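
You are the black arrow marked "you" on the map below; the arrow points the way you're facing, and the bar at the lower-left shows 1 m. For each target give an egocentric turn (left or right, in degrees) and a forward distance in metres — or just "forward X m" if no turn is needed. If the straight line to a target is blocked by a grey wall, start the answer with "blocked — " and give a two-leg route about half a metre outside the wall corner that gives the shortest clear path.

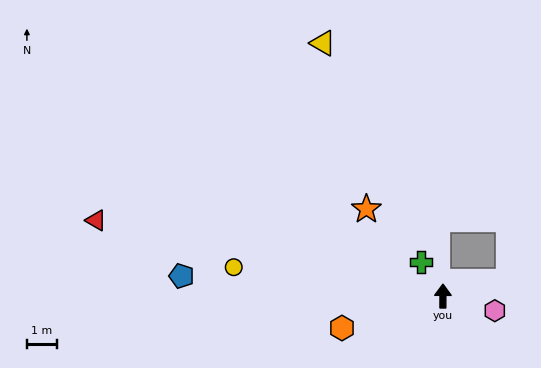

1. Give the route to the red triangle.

turn left 78°, forward 11.8 m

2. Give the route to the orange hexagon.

turn left 108°, forward 3.5 m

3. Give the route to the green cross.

turn left 33°, forward 1.3 m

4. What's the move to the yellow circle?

turn left 82°, forward 7.0 m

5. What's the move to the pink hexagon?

turn right 106°, forward 1.8 m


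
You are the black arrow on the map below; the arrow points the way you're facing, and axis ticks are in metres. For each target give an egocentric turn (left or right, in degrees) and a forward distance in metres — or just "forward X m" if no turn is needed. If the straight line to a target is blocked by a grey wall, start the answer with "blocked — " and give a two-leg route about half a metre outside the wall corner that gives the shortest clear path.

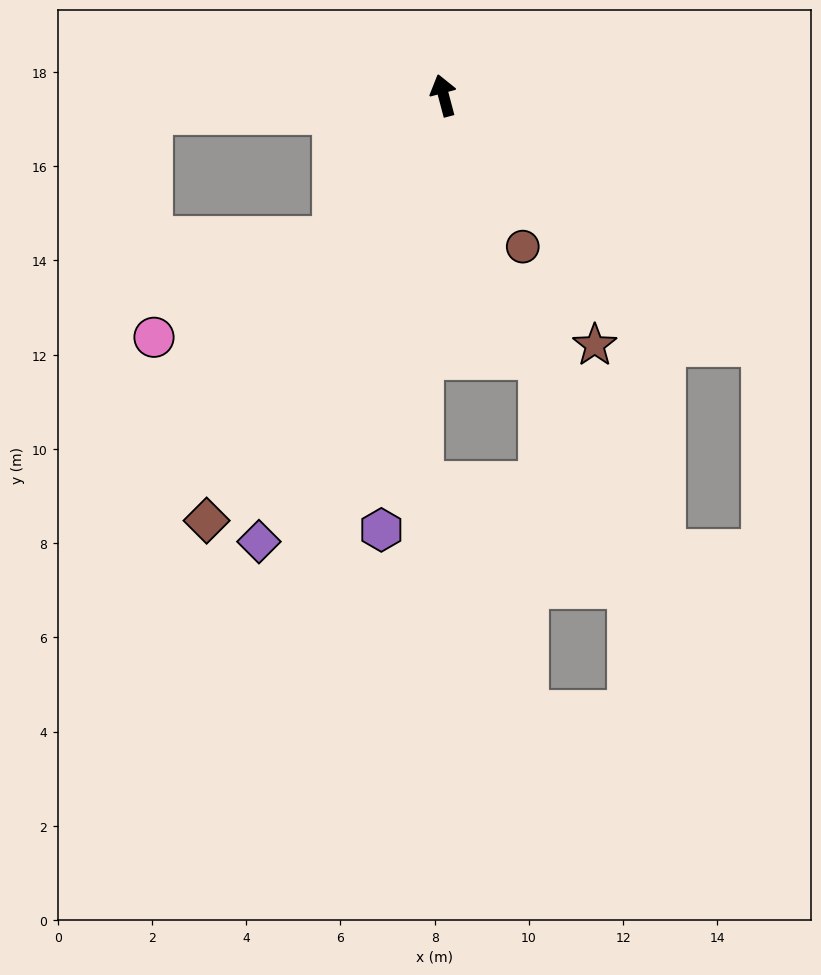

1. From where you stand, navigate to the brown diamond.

turn left 136°, forward 10.3 m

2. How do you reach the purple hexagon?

turn left 157°, forward 9.3 m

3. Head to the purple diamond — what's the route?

turn left 143°, forward 10.3 m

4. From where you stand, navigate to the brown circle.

turn right 167°, forward 3.6 m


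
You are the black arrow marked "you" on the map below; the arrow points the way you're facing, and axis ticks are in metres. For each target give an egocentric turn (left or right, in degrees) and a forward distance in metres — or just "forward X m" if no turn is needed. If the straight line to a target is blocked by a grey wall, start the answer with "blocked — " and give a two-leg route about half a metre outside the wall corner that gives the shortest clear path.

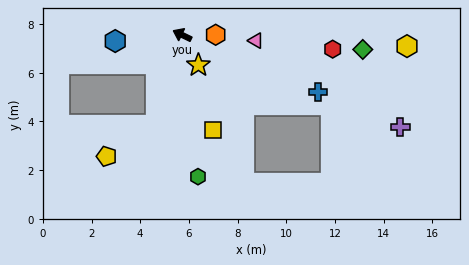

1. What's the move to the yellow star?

turn left 144°, forward 1.4 m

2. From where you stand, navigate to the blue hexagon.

turn left 31°, forward 2.8 m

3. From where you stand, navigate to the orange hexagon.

turn right 154°, forward 1.4 m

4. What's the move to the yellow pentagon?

blocked — turn left 99°, forward 3.9 m, then turn right 41°, forward 2.4 m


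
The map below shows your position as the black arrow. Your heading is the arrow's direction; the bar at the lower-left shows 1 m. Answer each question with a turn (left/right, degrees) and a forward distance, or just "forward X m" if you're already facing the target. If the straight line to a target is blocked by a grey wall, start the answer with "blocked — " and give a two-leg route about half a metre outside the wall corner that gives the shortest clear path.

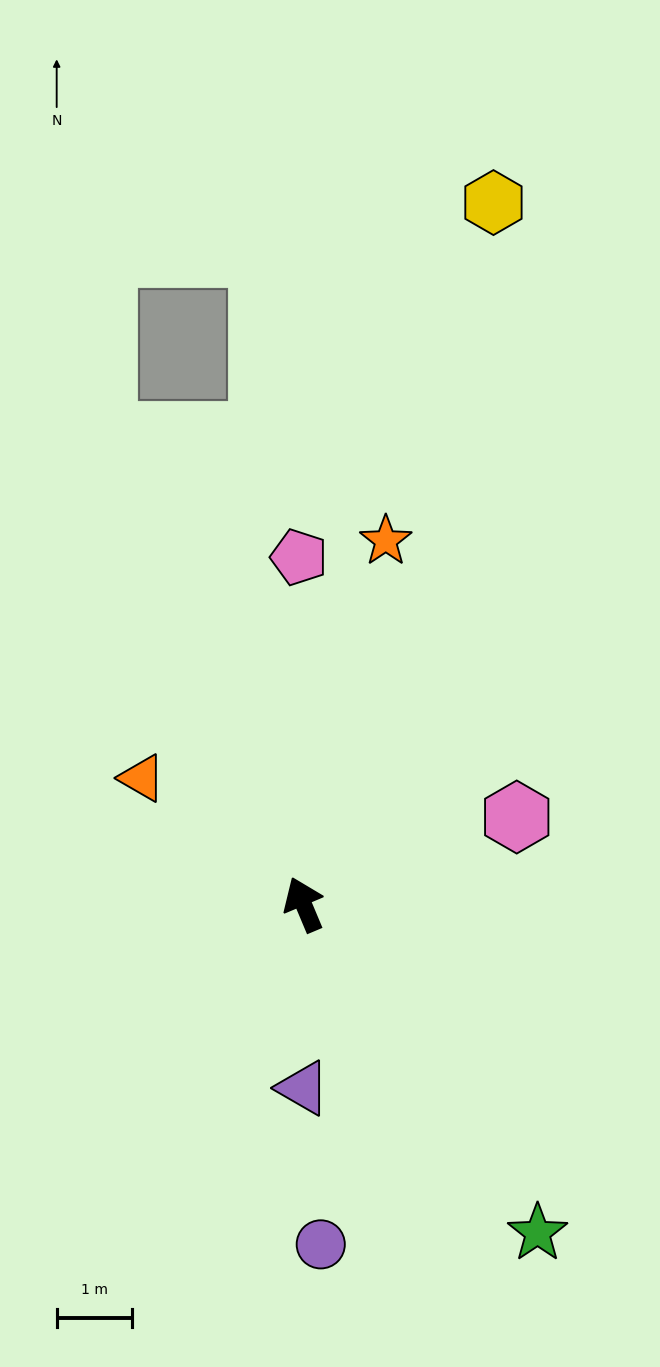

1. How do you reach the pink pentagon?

turn right 22°, forward 4.6 m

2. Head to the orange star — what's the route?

turn right 36°, forward 4.9 m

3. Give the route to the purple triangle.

turn left 157°, forward 2.4 m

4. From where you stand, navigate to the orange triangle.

turn left 29°, forward 2.7 m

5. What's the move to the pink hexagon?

turn right 91°, forward 3.0 m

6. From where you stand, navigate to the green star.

turn right 167°, forward 5.3 m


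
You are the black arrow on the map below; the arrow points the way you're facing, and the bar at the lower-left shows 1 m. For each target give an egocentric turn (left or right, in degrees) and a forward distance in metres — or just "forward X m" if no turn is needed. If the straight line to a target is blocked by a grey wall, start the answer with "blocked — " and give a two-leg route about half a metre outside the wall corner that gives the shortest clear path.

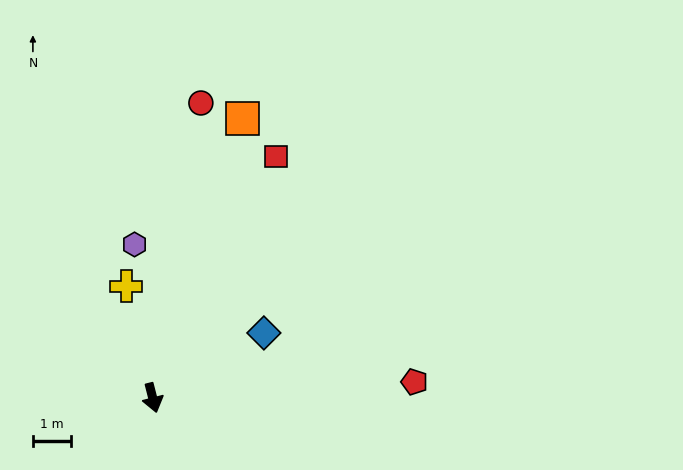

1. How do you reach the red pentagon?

turn left 79°, forward 6.8 m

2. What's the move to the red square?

turn left 139°, forward 7.0 m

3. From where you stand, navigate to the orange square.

turn left 148°, forward 7.6 m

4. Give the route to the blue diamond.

turn left 106°, forward 3.3 m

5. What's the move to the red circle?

turn left 156°, forward 7.8 m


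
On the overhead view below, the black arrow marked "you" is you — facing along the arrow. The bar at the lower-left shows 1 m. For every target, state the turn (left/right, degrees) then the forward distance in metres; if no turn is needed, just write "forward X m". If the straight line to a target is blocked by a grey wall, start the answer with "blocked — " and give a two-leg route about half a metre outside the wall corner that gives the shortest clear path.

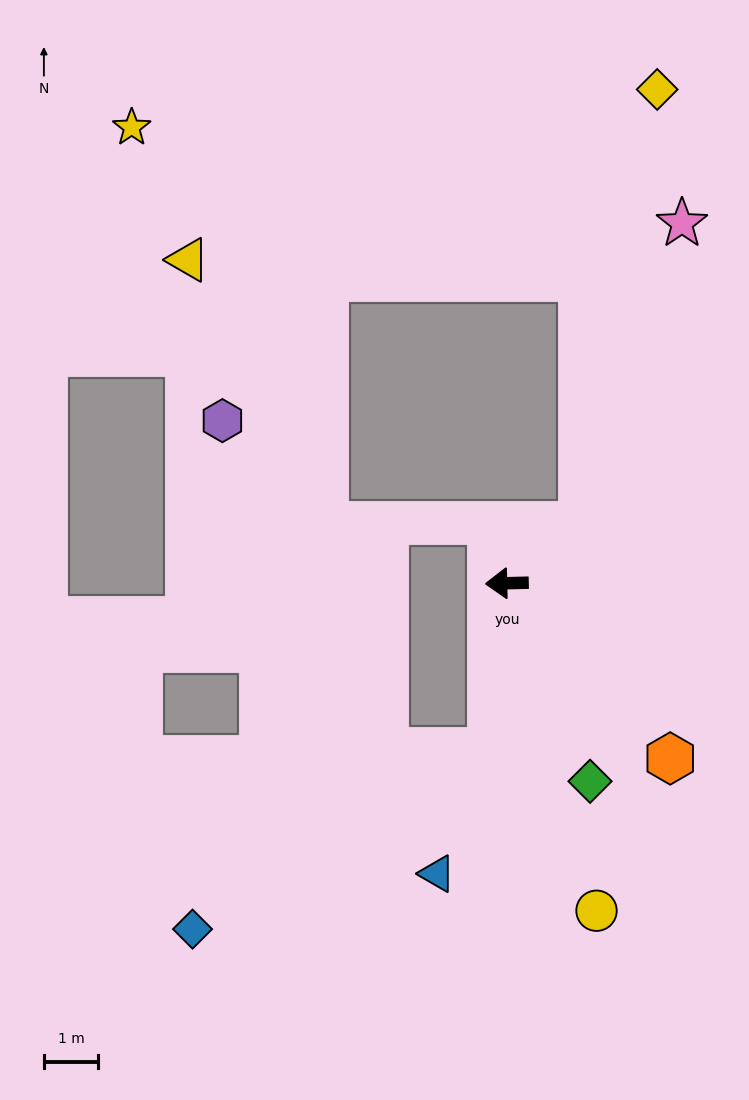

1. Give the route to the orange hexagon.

turn left 132°, forward 4.4 m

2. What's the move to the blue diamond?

blocked — turn left 83°, forward 3.1 m, then turn right 53°, forward 6.4 m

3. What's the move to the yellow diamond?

blocked — turn right 143°, forward 1.7 m, then turn left 42°, forward 8.1 m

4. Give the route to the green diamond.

turn left 111°, forward 3.9 m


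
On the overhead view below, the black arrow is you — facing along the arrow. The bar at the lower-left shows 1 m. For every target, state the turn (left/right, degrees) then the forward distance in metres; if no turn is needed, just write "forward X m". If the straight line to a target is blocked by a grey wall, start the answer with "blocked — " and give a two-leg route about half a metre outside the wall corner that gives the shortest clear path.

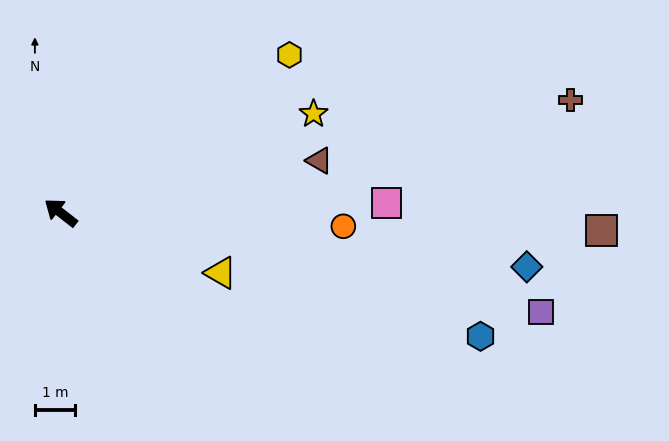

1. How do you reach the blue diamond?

turn right 149°, forward 11.8 m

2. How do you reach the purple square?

turn right 154°, forward 12.3 m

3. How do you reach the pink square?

turn right 140°, forward 8.2 m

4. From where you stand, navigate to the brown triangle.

turn right 131°, forward 6.6 m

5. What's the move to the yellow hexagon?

turn right 107°, forward 7.0 m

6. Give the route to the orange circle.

turn right 145°, forward 7.1 m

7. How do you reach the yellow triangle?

turn right 163°, forward 4.3 m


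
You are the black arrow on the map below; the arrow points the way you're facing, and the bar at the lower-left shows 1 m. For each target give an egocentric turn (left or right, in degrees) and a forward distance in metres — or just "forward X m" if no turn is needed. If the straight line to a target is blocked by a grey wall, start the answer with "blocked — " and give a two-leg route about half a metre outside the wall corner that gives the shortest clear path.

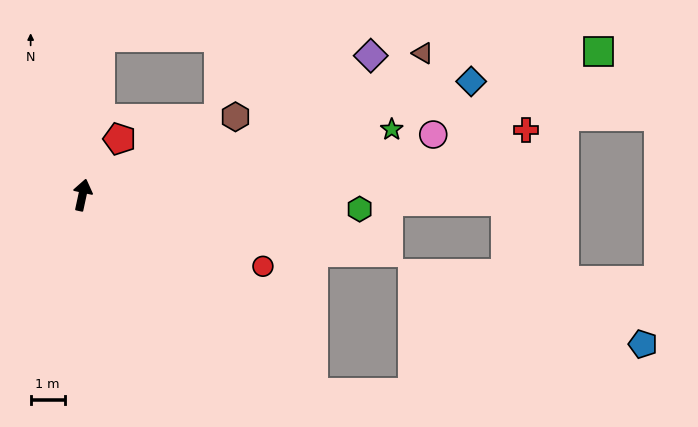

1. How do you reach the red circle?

turn right 99°, forward 5.7 m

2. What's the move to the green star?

turn right 66°, forward 9.3 m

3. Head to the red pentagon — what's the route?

turn right 21°, forward 2.0 m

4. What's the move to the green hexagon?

turn right 81°, forward 8.1 m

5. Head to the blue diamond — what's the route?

turn right 62°, forward 11.9 m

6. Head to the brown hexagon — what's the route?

turn right 51°, forward 5.0 m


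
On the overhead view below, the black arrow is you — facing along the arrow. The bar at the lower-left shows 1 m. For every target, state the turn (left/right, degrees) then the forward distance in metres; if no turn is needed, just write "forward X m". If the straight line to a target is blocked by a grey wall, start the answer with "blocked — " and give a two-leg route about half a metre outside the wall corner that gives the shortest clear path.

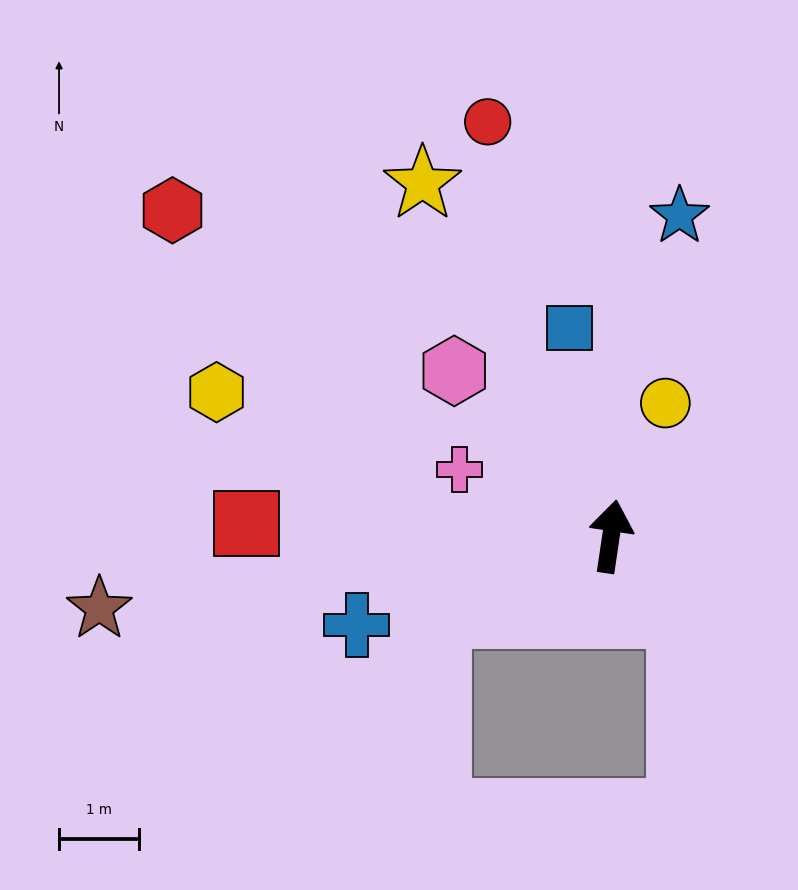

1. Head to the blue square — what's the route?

turn left 20°, forward 2.6 m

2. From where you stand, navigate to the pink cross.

turn left 75°, forward 2.1 m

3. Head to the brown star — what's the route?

turn left 106°, forward 6.4 m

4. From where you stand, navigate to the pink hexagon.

turn left 52°, forward 2.8 m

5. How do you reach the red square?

turn left 96°, forward 4.5 m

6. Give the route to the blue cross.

turn left 118°, forward 3.3 m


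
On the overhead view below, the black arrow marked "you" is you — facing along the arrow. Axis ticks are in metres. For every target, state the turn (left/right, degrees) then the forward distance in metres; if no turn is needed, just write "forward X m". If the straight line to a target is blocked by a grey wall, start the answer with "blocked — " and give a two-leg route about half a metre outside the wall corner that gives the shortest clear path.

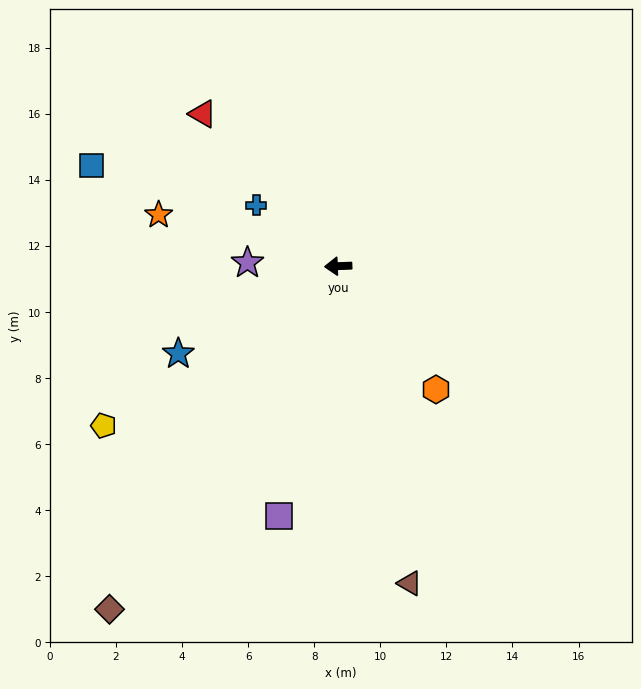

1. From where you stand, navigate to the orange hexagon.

turn left 126°, forward 4.8 m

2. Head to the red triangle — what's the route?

turn right 51°, forward 6.2 m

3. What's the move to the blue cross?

turn right 39°, forward 3.1 m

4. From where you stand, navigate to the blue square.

turn right 24°, forward 8.1 m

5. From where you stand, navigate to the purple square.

turn left 74°, forward 7.8 m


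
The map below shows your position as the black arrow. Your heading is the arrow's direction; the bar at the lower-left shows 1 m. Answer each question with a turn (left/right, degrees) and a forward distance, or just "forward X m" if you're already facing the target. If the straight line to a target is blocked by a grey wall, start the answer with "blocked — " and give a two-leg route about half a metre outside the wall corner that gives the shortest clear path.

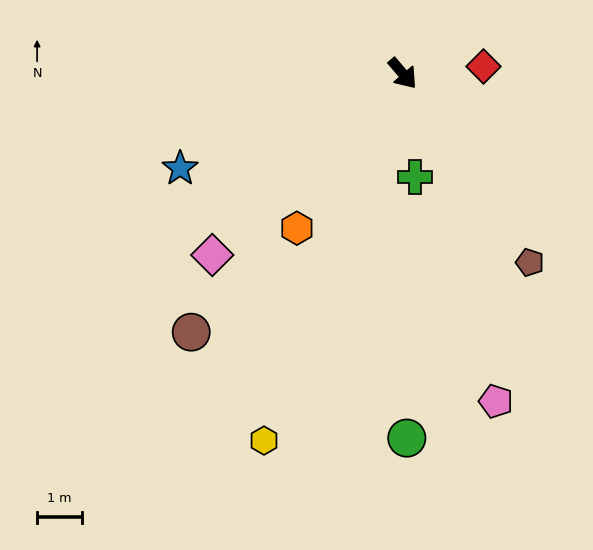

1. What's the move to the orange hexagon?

turn right 75°, forward 4.2 m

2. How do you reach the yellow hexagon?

turn right 61°, forward 8.8 m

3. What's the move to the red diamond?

turn left 55°, forward 1.8 m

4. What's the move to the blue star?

turn right 107°, forward 5.4 m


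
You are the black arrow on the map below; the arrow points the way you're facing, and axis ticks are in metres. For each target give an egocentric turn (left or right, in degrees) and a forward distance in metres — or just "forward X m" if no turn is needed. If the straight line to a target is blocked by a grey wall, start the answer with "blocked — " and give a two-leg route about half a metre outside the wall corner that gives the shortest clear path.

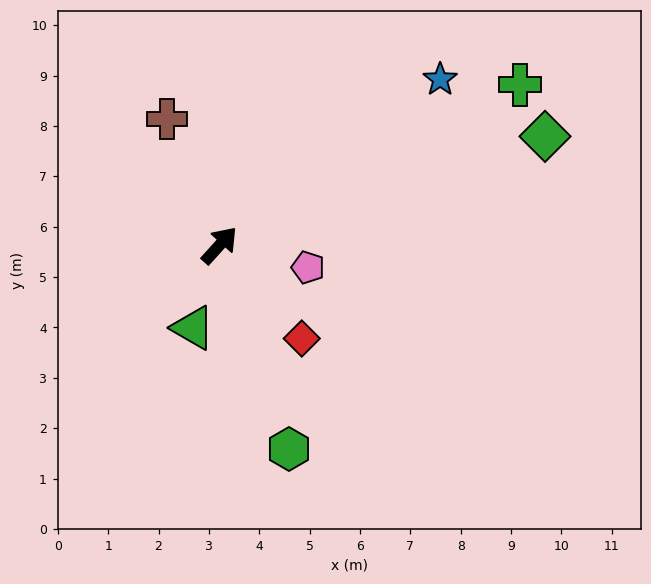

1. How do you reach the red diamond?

turn right 96°, forward 2.5 m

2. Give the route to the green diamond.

turn right 29°, forward 6.8 m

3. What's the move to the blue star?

turn right 11°, forward 5.5 m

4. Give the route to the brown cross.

turn left 65°, forward 2.7 m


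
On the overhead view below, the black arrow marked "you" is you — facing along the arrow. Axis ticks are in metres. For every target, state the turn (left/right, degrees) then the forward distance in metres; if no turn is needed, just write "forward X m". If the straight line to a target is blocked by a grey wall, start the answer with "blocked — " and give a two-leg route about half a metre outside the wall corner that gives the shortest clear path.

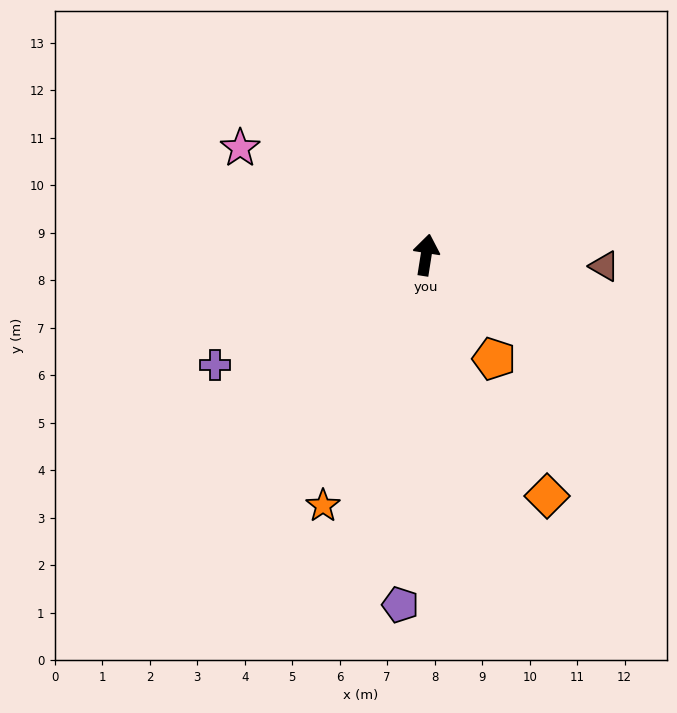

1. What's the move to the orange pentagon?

turn right 138°, forward 2.6 m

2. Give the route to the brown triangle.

turn right 85°, forward 3.8 m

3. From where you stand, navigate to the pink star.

turn left 69°, forward 4.5 m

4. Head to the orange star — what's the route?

turn left 167°, forward 5.7 m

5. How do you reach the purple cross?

turn left 126°, forward 5.0 m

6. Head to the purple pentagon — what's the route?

turn right 175°, forward 7.4 m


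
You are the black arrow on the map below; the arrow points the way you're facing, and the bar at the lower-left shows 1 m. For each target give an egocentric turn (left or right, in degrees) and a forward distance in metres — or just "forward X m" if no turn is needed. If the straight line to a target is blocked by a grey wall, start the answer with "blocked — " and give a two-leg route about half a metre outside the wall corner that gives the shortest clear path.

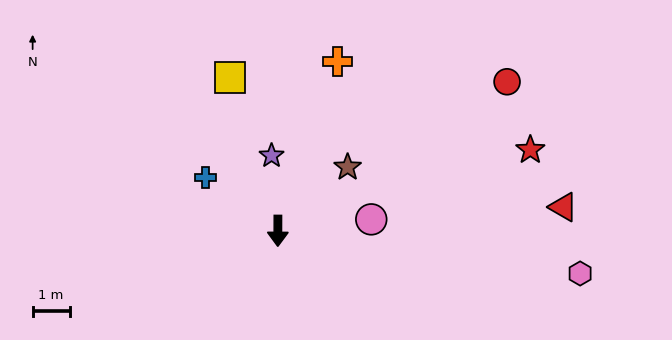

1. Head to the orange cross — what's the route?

turn left 161°, forward 4.9 m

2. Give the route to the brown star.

turn left 133°, forward 2.6 m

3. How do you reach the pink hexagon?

turn left 82°, forward 8.3 m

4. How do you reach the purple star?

turn right 175°, forward 2.0 m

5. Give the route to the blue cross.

turn right 126°, forward 2.4 m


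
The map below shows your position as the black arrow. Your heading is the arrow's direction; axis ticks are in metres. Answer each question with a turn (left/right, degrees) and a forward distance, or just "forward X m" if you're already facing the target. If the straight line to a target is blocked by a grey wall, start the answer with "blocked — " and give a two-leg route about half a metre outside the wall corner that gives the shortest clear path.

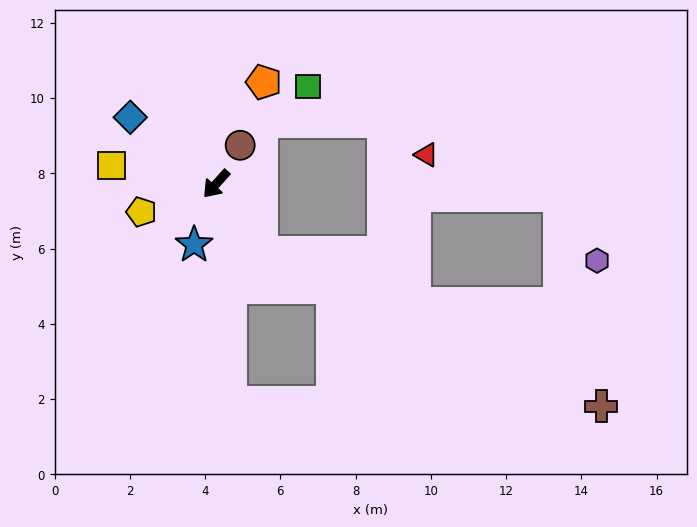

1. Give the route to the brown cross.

blocked — turn left 76°, forward 2.2 m, then turn left 32°, forward 9.9 m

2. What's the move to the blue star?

turn left 22°, forward 1.7 m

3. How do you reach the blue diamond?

turn right 86°, forward 2.9 m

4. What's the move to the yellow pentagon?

turn right 27°, forward 2.1 m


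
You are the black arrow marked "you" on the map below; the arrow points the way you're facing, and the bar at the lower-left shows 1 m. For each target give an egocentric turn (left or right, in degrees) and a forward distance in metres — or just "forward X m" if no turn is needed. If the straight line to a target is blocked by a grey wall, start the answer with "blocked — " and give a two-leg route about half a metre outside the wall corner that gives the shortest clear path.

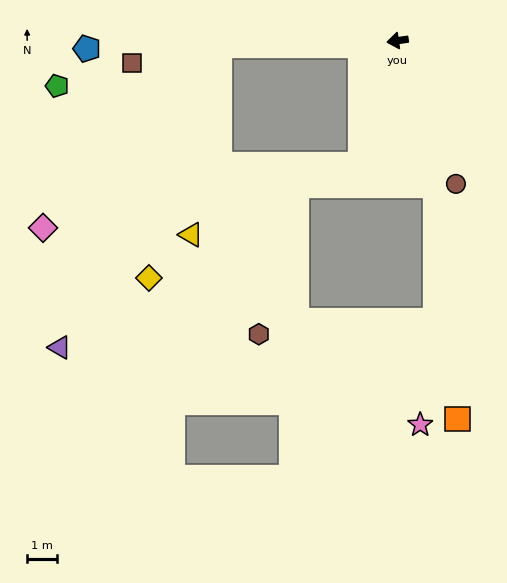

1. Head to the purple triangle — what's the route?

blocked — turn right 6°, forward 5.9 m, then turn left 60°, forward 11.3 m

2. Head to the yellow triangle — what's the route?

blocked — turn right 6°, forward 5.9 m, then turn left 79°, forward 6.3 m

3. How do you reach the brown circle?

turn left 104°, forward 5.1 m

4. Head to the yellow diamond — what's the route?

blocked — turn right 6°, forward 5.9 m, then turn left 71°, forward 8.1 m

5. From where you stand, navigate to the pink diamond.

blocked — turn right 6°, forward 5.9 m, then turn left 44°, forward 8.4 m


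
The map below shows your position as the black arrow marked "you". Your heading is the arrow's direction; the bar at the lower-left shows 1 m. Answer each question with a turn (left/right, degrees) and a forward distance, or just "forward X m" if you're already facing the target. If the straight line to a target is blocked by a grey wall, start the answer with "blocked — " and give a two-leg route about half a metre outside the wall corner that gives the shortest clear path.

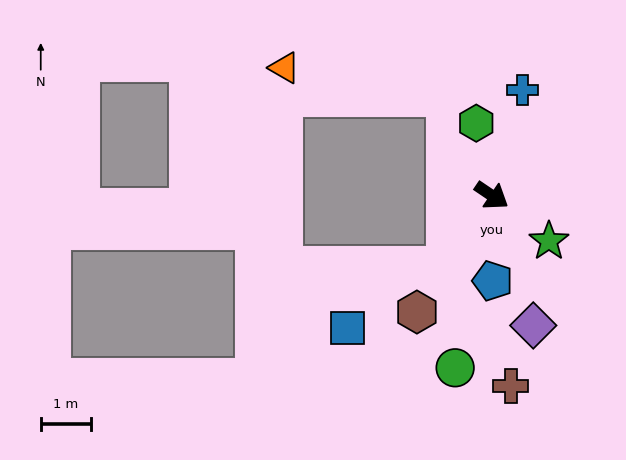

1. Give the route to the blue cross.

turn left 108°, forward 2.2 m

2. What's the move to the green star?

turn right 5°, forward 1.4 m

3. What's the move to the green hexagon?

turn left 136°, forward 1.5 m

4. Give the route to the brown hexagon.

turn right 89°, forward 2.7 m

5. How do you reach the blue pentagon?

turn right 55°, forward 1.7 m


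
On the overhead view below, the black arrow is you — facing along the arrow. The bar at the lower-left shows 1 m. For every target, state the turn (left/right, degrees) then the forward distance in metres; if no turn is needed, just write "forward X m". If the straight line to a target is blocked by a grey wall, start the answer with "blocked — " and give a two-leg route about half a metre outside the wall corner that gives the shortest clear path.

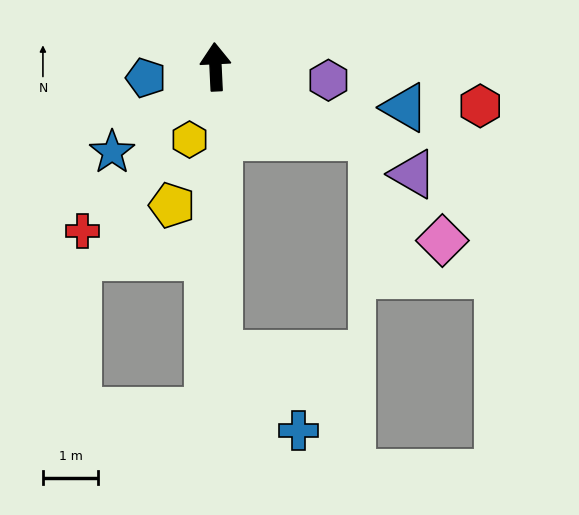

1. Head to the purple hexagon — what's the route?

turn right 100°, forward 2.1 m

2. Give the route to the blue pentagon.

turn left 96°, forward 1.3 m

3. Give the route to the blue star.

turn left 127°, forward 2.4 m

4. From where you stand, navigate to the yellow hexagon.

turn left 158°, forward 1.4 m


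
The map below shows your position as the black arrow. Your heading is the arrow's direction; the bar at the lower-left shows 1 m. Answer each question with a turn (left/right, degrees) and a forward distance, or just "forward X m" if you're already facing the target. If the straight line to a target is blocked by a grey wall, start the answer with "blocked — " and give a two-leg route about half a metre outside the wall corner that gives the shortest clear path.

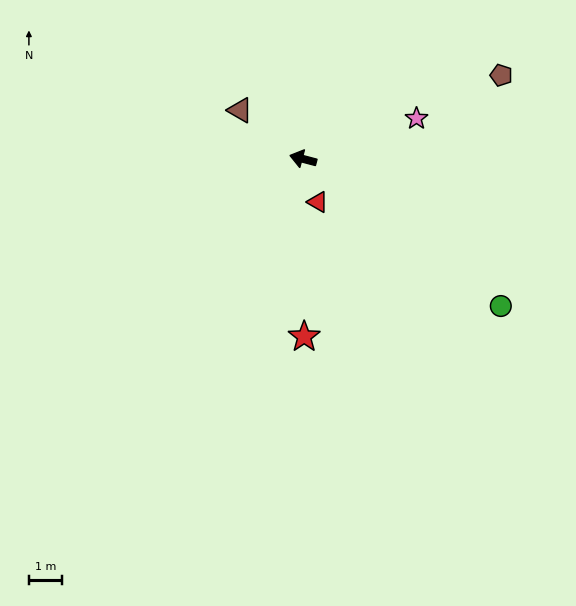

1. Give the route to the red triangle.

turn left 124°, forward 1.4 m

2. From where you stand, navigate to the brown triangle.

turn right 23°, forward 2.4 m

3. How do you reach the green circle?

turn left 158°, forward 7.4 m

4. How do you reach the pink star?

turn right 146°, forward 3.6 m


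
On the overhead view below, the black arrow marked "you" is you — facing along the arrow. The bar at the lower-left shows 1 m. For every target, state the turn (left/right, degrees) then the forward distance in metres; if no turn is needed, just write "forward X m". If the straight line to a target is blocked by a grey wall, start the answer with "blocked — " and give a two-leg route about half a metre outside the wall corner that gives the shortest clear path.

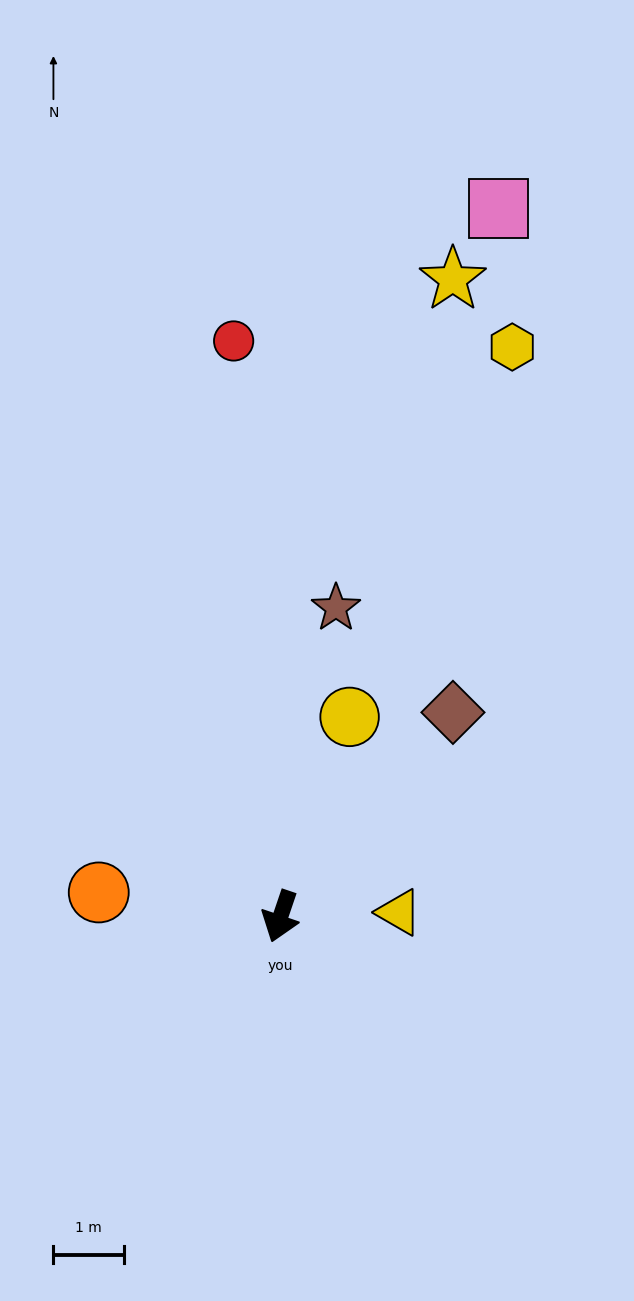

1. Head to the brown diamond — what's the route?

turn left 159°, forward 3.8 m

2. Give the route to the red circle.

turn right 157°, forward 8.2 m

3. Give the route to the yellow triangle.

turn left 111°, forward 1.7 m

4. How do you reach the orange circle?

turn right 79°, forward 2.6 m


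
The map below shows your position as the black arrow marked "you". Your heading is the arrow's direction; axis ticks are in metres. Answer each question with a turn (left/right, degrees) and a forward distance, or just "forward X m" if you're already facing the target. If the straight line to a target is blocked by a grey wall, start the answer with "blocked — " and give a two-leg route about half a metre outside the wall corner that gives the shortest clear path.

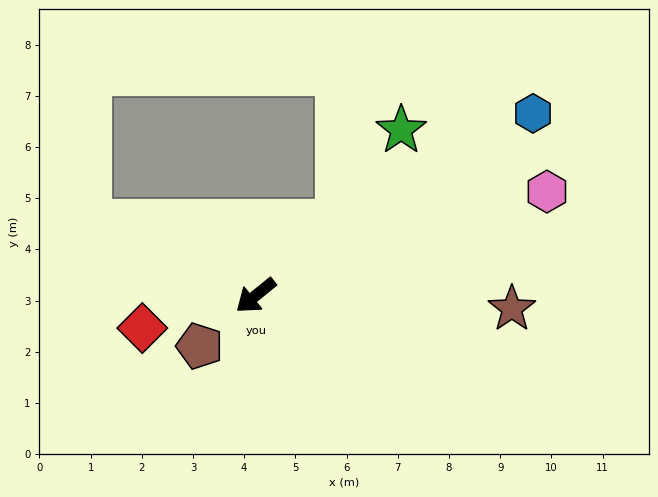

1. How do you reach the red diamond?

turn right 23°, forward 2.3 m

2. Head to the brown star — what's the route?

turn left 138°, forward 5.0 m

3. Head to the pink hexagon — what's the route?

turn left 161°, forward 6.0 m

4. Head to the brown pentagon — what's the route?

turn left 3°, forward 1.5 m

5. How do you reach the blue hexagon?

turn left 174°, forward 6.5 m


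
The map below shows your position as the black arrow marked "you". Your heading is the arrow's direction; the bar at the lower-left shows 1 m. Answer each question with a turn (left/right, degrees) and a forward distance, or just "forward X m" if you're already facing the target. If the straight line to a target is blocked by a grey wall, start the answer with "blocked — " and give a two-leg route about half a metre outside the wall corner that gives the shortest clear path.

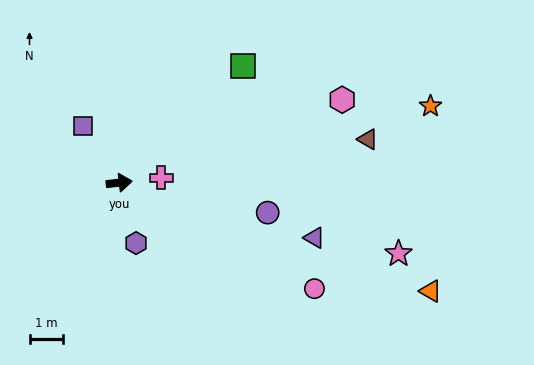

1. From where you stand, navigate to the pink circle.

turn right 35°, forward 6.6 m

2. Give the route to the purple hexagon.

turn right 81°, forward 1.9 m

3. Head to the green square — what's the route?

turn left 37°, forward 5.0 m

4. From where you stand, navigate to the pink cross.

forward 1.3 m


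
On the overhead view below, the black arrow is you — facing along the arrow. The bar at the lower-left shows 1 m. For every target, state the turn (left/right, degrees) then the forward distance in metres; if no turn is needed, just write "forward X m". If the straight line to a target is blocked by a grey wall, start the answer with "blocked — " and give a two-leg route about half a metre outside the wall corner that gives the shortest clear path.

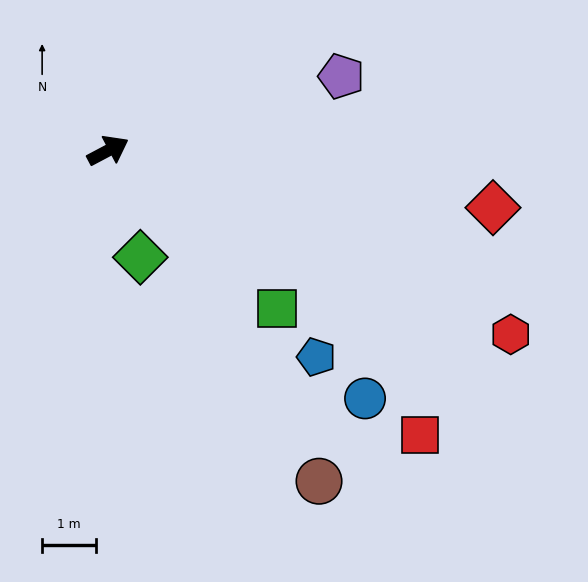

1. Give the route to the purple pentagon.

turn right 10°, forward 4.5 m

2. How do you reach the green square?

turn right 71°, forward 4.3 m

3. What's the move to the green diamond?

turn right 101°, forward 2.1 m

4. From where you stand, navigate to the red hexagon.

turn right 52°, forward 8.2 m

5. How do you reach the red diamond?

turn right 36°, forward 7.2 m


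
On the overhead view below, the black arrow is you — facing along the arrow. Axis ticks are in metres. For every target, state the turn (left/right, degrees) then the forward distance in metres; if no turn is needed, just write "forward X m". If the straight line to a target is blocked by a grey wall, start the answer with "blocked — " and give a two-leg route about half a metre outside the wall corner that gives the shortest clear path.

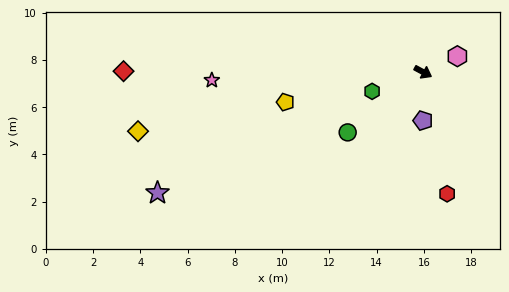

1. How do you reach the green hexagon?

turn right 131°, forward 2.3 m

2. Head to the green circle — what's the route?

turn right 113°, forward 4.1 m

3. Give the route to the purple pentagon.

turn right 62°, forward 2.1 m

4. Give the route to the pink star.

turn right 149°, forward 8.9 m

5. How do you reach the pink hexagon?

turn left 53°, forward 1.6 m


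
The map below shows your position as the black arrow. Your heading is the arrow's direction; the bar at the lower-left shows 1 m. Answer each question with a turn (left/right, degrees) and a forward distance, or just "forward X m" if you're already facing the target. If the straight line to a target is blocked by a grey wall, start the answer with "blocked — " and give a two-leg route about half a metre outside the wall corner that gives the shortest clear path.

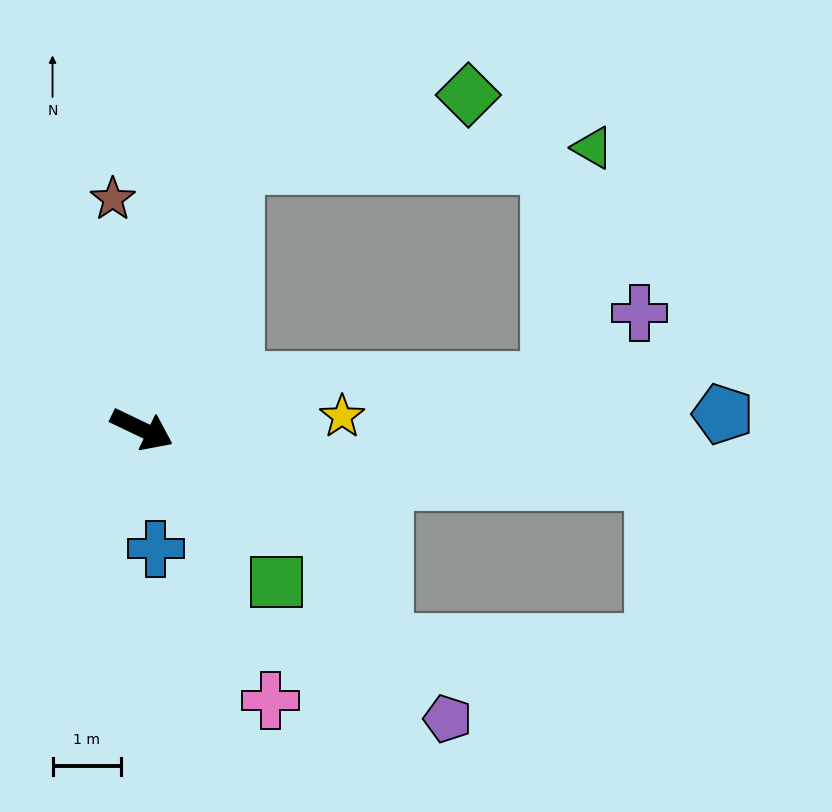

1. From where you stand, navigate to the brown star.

turn left 123°, forward 3.4 m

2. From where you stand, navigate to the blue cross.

turn right 58°, forward 1.7 m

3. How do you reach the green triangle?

blocked — turn left 96°, forward 4.1 m, then turn right 68°, forward 5.2 m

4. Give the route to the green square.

turn right 23°, forward 3.0 m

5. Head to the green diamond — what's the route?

blocked — turn left 96°, forward 4.1 m, then turn right 54°, forward 3.5 m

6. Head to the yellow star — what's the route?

turn left 29°, forward 2.9 m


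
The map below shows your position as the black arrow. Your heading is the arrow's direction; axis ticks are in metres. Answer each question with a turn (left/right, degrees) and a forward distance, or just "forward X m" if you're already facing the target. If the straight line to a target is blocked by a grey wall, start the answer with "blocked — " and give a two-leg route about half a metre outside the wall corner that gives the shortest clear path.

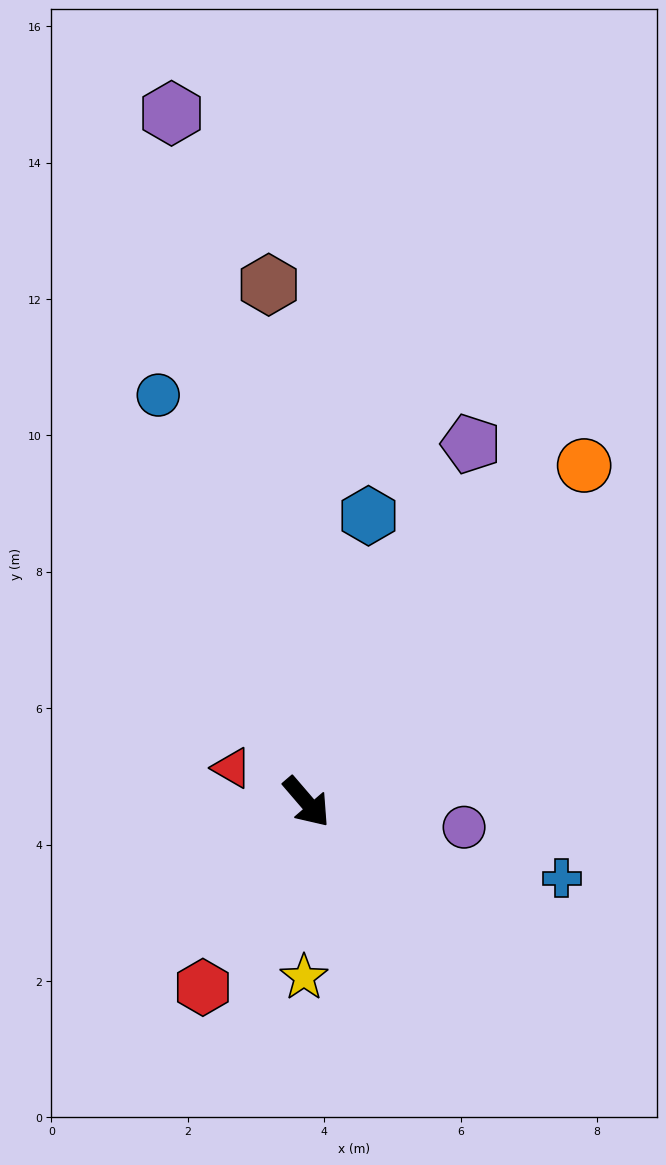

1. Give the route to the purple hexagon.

turn left 150°, forward 10.3 m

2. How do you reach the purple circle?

turn left 40°, forward 2.3 m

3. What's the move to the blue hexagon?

turn left 127°, forward 4.3 m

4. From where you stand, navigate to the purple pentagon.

turn left 115°, forward 5.8 m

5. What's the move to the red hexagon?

turn right 70°, forward 3.1 m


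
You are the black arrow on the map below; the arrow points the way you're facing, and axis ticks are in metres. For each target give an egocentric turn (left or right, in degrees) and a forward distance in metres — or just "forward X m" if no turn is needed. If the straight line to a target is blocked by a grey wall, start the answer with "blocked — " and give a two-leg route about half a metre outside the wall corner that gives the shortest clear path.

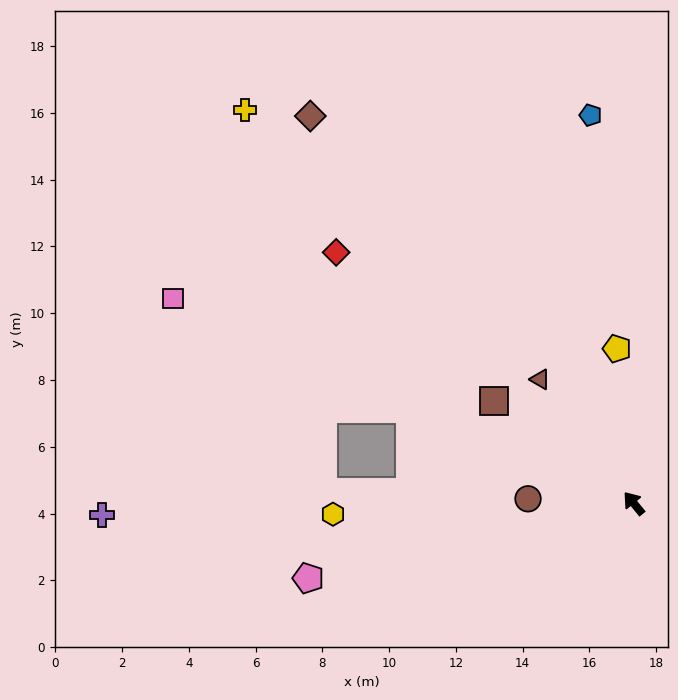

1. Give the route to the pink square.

turn left 27°, forward 15.1 m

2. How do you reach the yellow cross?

turn left 5°, forward 16.6 m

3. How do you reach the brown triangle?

turn right 2°, forward 4.7 m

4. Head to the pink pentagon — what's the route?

turn left 64°, forward 10.0 m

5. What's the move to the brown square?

turn left 14°, forward 5.2 m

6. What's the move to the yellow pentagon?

turn right 33°, forward 4.7 m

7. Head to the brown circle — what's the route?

turn left 48°, forward 3.2 m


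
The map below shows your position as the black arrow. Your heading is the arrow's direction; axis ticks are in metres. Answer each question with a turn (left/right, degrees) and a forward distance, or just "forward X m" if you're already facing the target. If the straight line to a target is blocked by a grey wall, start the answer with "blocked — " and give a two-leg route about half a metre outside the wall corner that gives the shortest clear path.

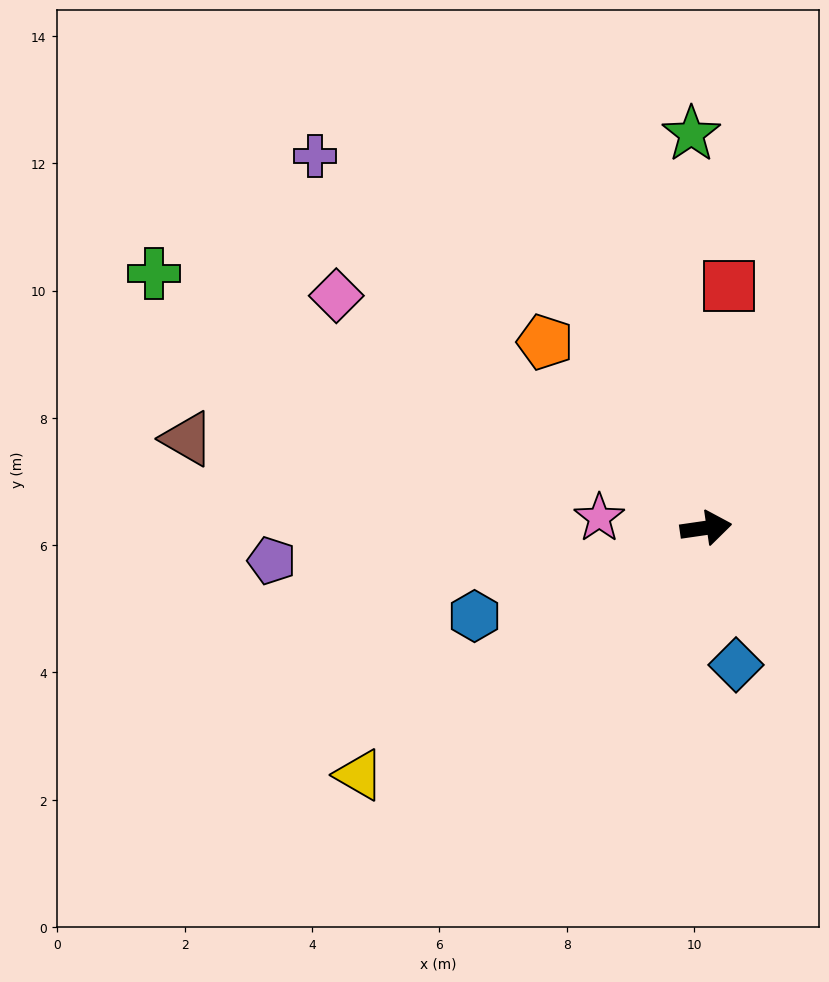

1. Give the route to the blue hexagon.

turn right 167°, forward 3.9 m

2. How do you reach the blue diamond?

turn right 86°, forward 2.2 m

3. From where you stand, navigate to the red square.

turn left 76°, forward 3.8 m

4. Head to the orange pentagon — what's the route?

turn left 123°, forward 3.9 m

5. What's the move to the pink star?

turn left 166°, forward 1.7 m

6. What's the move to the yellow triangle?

turn right 153°, forward 6.7 m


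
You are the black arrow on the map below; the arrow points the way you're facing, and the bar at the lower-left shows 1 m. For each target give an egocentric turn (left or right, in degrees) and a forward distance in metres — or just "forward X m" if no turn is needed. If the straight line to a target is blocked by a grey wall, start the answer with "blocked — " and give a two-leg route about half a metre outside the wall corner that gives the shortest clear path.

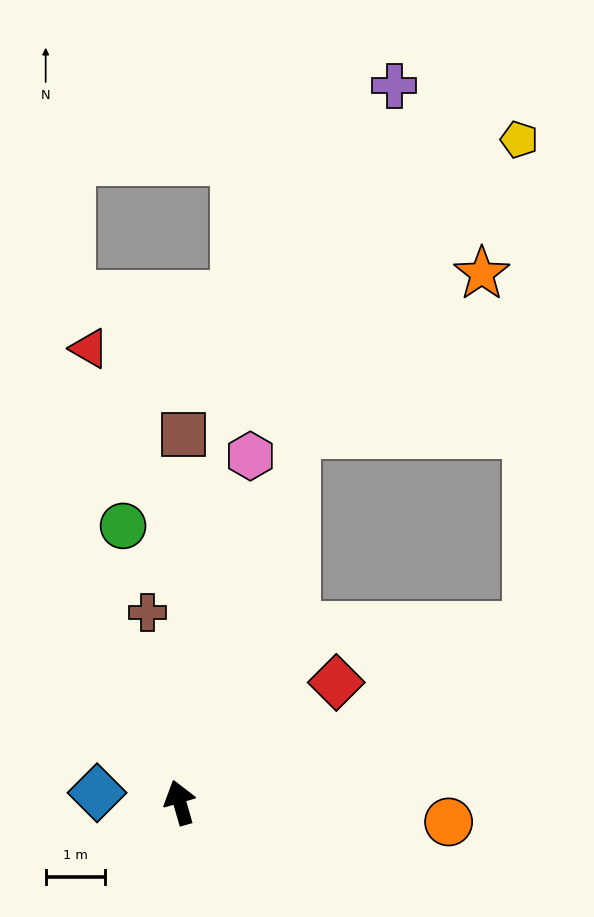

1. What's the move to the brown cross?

turn right 6°, forward 3.3 m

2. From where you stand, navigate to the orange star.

blocked — turn right 34°, forward 6.6 m, then turn right 31°, forward 4.2 m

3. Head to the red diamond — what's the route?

turn right 69°, forward 3.3 m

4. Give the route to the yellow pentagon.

blocked — turn right 34°, forward 6.6 m, then turn right 19°, forward 6.3 m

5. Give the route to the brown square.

turn right 17°, forward 6.2 m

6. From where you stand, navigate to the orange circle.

turn right 110°, forward 4.6 m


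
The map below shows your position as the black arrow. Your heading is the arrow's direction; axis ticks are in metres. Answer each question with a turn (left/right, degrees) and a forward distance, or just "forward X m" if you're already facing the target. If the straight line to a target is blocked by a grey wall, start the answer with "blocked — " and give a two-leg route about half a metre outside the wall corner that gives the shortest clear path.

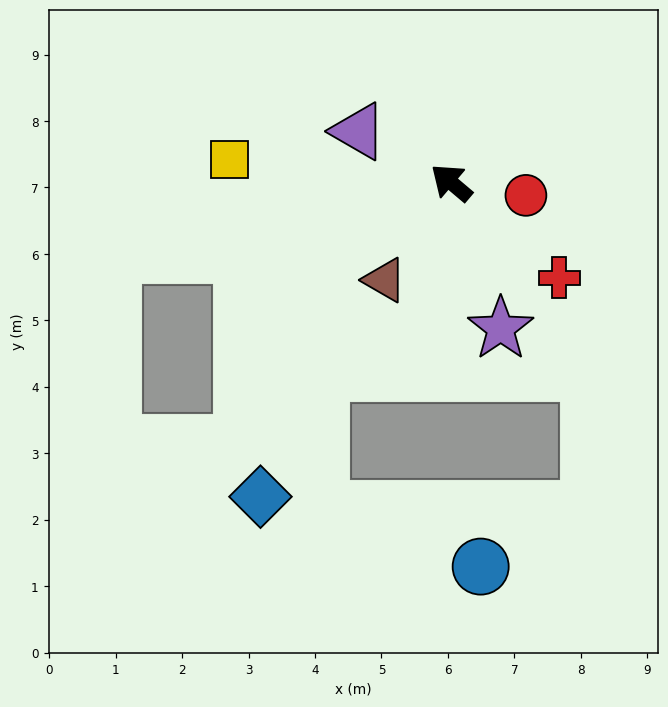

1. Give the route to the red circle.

turn right 150°, forward 1.1 m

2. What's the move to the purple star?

turn left 149°, forward 2.3 m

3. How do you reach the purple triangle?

turn left 11°, forward 1.6 m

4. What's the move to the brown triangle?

turn left 96°, forward 1.8 m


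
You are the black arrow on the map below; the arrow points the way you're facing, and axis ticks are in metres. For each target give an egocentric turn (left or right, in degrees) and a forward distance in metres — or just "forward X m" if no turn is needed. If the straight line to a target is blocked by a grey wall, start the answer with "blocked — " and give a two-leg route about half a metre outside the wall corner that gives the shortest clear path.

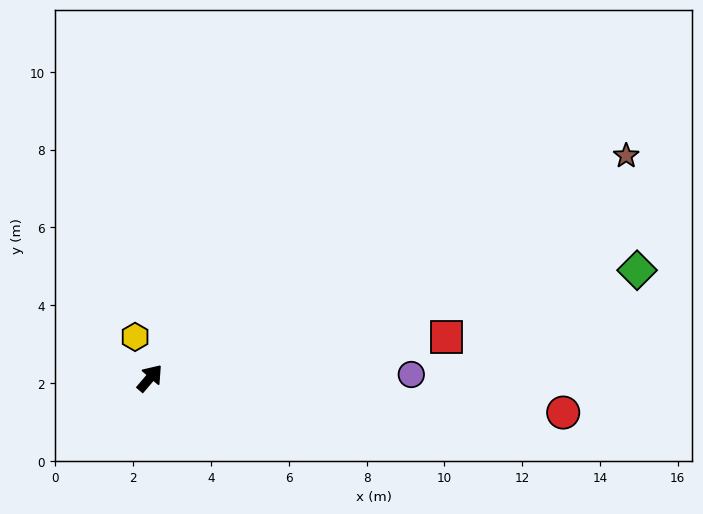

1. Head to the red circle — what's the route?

turn right 54°, forward 10.7 m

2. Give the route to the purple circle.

turn right 49°, forward 6.7 m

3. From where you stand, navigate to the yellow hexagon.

turn left 60°, forward 1.1 m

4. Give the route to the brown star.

turn right 24°, forward 13.5 m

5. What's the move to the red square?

turn right 42°, forward 7.7 m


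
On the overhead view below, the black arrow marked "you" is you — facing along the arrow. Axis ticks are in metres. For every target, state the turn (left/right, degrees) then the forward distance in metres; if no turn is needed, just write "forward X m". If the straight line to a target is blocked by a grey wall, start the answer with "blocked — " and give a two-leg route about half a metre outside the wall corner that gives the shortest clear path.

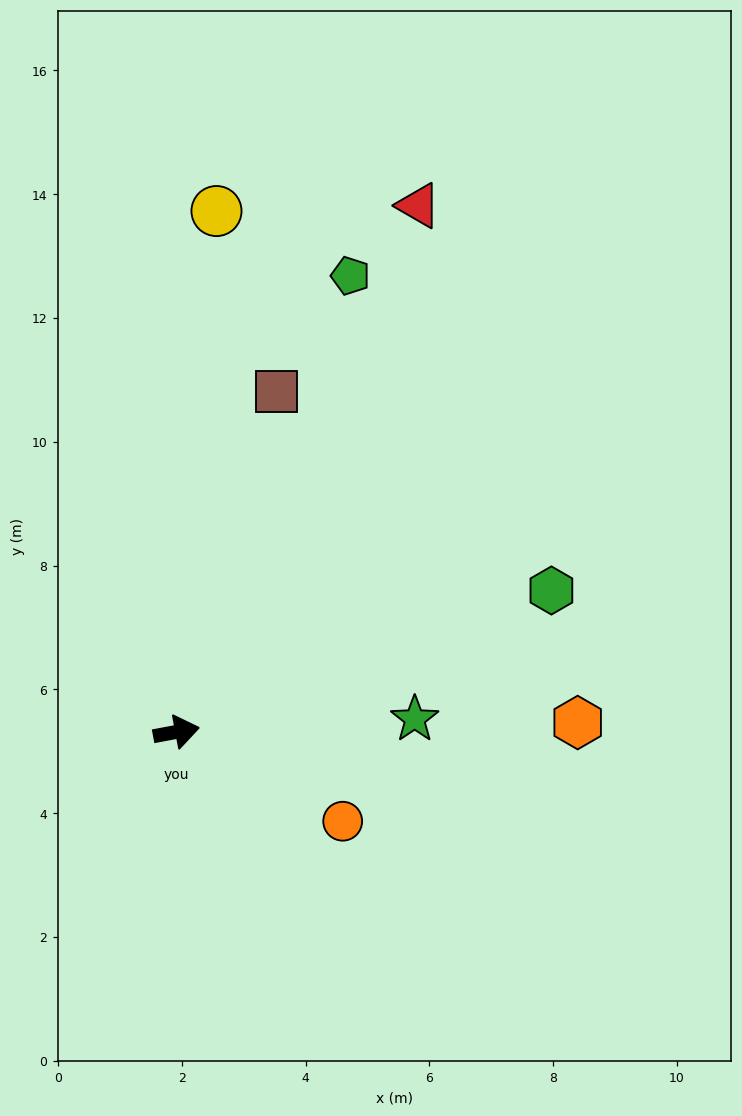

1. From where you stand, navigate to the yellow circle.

turn left 75°, forward 8.4 m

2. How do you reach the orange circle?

turn right 39°, forward 3.0 m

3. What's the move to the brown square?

turn left 63°, forward 5.7 m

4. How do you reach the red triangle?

turn left 55°, forward 9.4 m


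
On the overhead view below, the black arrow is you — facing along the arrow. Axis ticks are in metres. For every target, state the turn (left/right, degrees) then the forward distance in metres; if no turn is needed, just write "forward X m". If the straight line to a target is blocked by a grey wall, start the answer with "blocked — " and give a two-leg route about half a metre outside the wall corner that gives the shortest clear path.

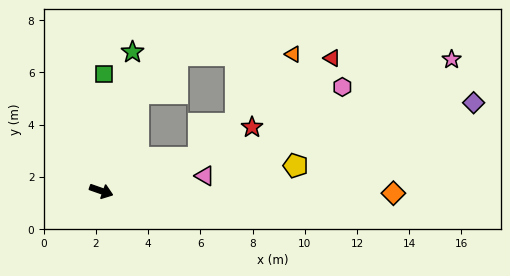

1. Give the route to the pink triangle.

turn left 28°, forward 4.0 m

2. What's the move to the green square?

turn left 108°, forward 4.5 m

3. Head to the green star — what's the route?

turn left 97°, forward 5.5 m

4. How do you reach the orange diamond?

turn left 19°, forward 11.2 m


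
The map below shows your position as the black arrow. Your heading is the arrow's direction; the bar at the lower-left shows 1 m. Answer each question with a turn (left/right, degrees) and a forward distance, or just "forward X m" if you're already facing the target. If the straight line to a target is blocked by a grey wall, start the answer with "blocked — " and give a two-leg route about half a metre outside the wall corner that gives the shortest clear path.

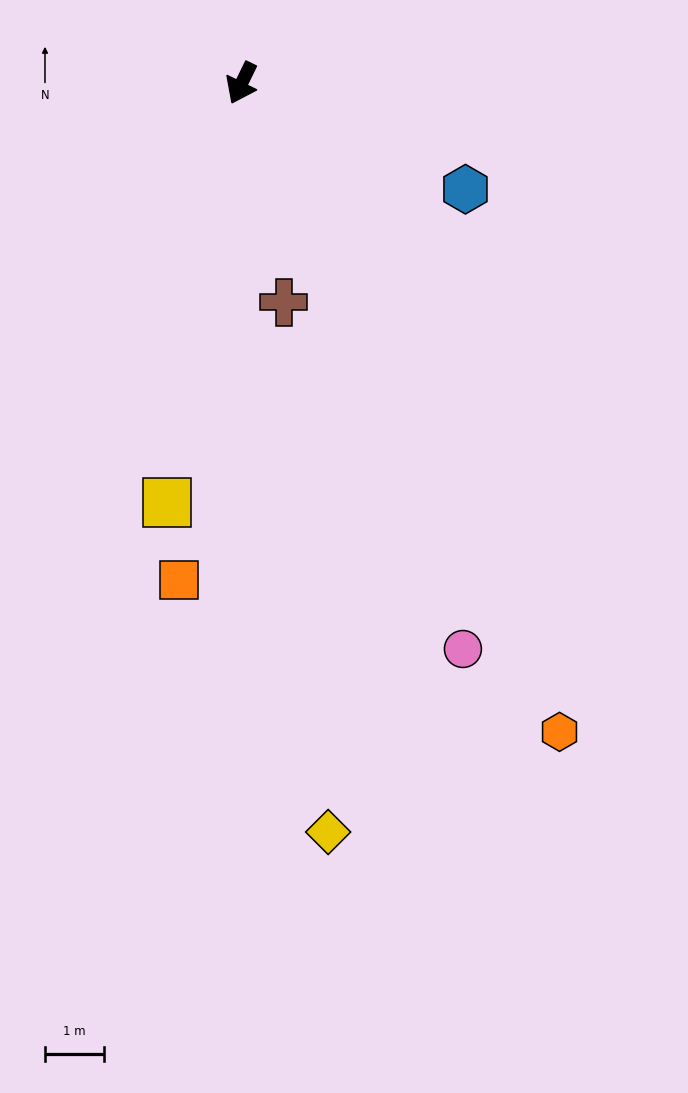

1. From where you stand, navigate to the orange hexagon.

turn left 52°, forward 12.1 m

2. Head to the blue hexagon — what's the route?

turn left 91°, forward 4.2 m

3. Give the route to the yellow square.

turn left 16°, forward 7.2 m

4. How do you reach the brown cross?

turn left 37°, forward 3.7 m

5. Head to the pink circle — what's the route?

turn left 47°, forward 10.2 m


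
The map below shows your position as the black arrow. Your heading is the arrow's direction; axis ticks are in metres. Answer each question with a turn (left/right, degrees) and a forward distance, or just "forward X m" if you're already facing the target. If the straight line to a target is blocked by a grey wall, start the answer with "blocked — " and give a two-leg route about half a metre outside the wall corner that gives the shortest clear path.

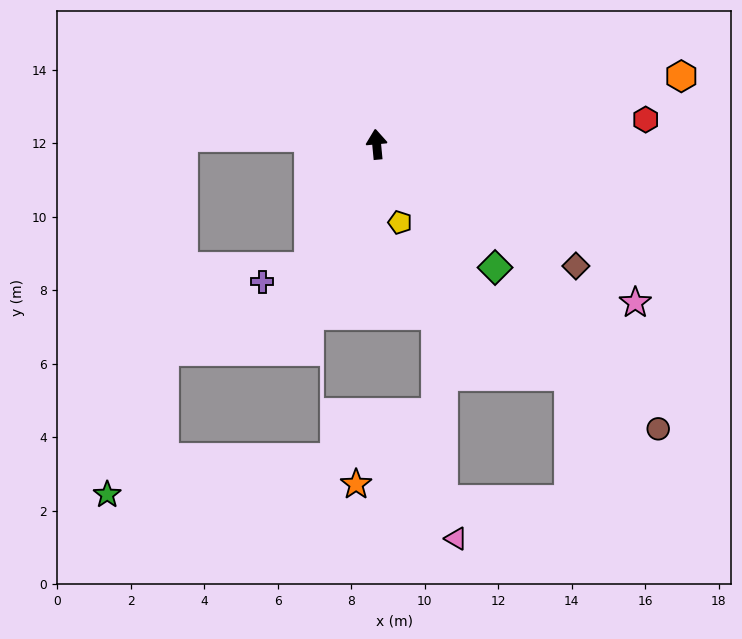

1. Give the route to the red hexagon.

turn right 90°, forward 7.4 m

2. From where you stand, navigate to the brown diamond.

turn right 127°, forward 6.4 m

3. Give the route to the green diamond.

turn right 142°, forward 4.7 m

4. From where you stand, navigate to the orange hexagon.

turn right 83°, forward 8.5 m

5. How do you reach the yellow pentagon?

turn right 169°, forward 2.2 m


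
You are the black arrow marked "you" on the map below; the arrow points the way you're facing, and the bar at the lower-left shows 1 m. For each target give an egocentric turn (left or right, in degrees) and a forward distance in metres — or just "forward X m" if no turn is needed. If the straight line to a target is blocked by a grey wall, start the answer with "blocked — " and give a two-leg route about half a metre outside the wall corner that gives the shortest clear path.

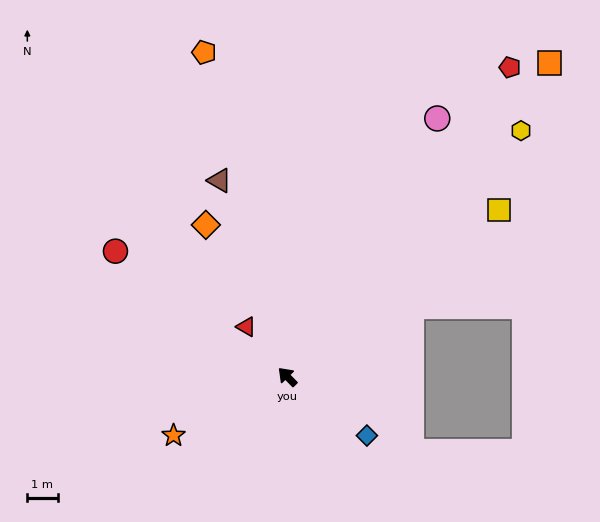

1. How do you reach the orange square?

turn right 84°, forward 13.5 m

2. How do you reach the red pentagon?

turn right 80°, forward 12.6 m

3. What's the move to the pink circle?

turn right 74°, forward 9.9 m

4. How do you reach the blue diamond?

turn right 171°, forward 3.3 m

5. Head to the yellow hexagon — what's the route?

turn right 88°, forward 11.2 m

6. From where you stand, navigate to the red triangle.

turn right 5°, forward 2.1 m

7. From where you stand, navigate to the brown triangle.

turn right 25°, forward 6.9 m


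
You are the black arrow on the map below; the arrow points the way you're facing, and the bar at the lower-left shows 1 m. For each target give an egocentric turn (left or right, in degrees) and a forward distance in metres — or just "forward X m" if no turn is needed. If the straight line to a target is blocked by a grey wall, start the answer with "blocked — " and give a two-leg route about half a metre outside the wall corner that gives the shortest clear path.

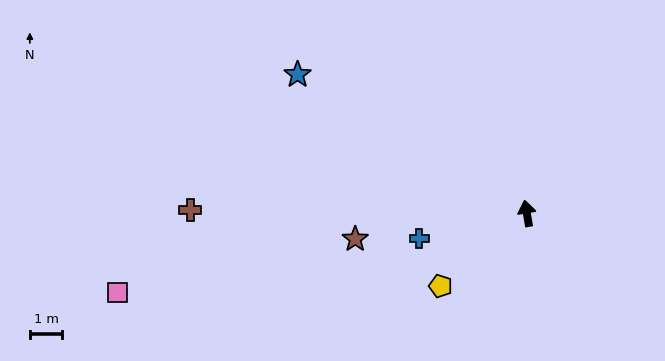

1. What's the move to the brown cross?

turn left 80°, forward 10.3 m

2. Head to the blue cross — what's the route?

turn left 94°, forward 3.4 m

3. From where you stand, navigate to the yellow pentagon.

turn left 120°, forward 3.5 m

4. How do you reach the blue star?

turn left 49°, forward 8.2 m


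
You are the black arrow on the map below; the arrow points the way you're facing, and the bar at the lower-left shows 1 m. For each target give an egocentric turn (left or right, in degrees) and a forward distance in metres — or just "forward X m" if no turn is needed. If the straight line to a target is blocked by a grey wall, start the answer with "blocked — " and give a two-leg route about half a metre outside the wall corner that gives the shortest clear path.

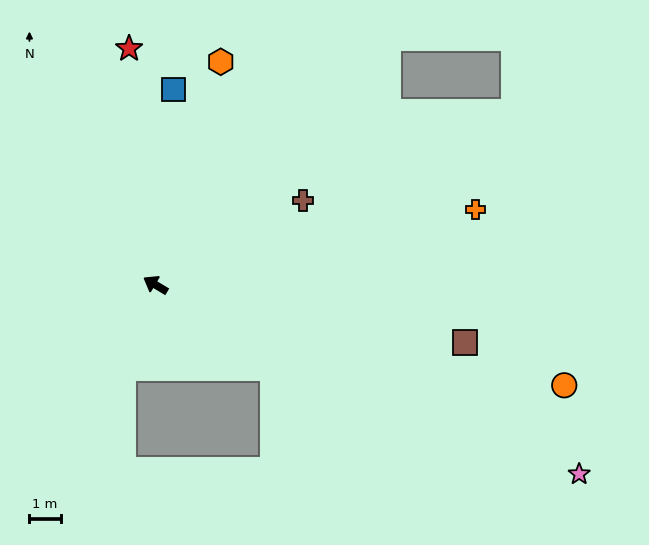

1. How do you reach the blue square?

turn right 64°, forward 6.2 m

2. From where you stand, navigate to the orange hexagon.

turn right 75°, forward 7.4 m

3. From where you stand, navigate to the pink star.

turn right 173°, forward 14.7 m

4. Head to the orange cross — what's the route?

turn right 136°, forward 10.4 m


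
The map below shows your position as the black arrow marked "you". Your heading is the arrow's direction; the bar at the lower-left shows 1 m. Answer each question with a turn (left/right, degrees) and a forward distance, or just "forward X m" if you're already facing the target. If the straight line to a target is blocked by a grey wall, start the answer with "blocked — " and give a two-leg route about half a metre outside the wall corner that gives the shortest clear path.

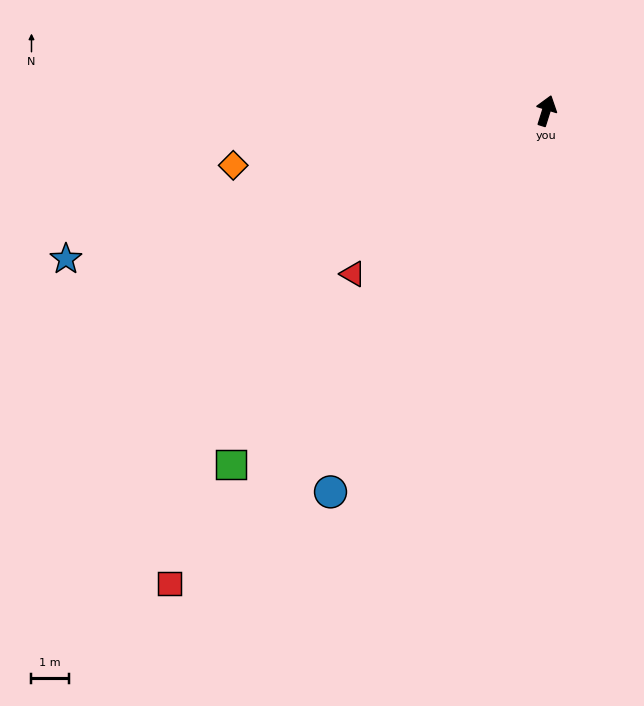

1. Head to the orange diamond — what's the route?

turn left 117°, forward 8.5 m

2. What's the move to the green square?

turn left 156°, forward 12.6 m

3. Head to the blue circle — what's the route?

turn left 168°, forward 11.7 m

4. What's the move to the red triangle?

turn left 148°, forward 6.7 m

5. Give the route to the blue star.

turn left 125°, forward 13.4 m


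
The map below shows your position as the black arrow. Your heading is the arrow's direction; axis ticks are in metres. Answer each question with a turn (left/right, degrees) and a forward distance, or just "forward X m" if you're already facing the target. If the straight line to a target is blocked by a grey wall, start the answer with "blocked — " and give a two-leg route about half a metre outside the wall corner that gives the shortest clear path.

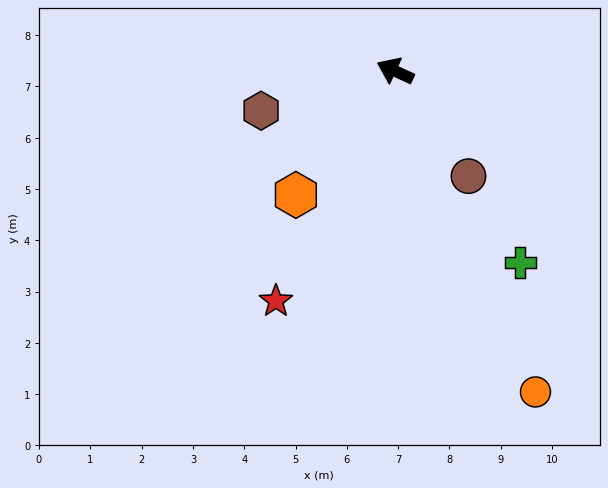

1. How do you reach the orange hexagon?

turn left 76°, forward 3.1 m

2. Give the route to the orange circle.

turn left 138°, forward 6.8 m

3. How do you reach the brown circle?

turn left 150°, forward 2.5 m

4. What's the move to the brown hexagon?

turn left 41°, forward 2.7 m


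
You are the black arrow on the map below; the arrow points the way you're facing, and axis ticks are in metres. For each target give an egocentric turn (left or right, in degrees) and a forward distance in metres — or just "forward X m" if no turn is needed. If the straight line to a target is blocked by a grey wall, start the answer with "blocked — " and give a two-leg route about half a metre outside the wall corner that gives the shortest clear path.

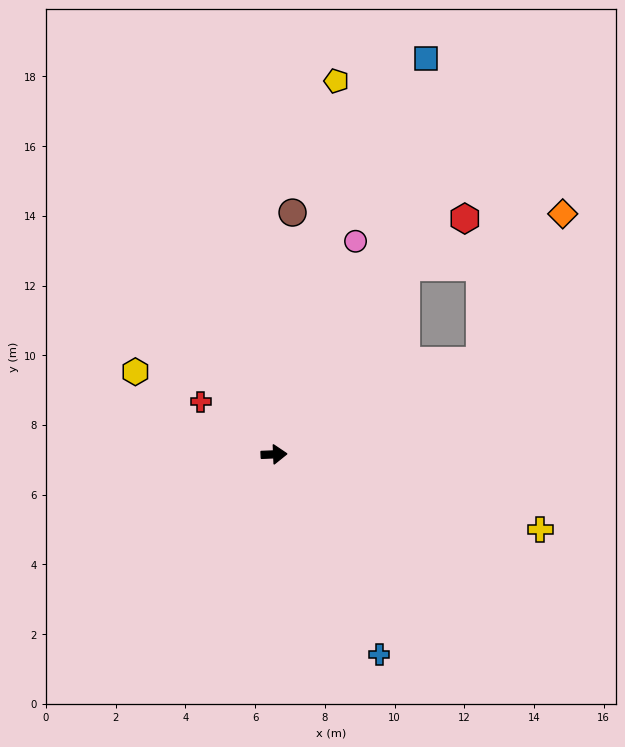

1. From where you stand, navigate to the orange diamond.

blocked — turn left 53°, forward 6.6 m, then turn right 37°, forward 4.8 m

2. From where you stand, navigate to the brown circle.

turn left 83°, forward 7.0 m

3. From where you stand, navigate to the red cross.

turn left 142°, forward 2.6 m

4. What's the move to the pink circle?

turn left 67°, forward 6.5 m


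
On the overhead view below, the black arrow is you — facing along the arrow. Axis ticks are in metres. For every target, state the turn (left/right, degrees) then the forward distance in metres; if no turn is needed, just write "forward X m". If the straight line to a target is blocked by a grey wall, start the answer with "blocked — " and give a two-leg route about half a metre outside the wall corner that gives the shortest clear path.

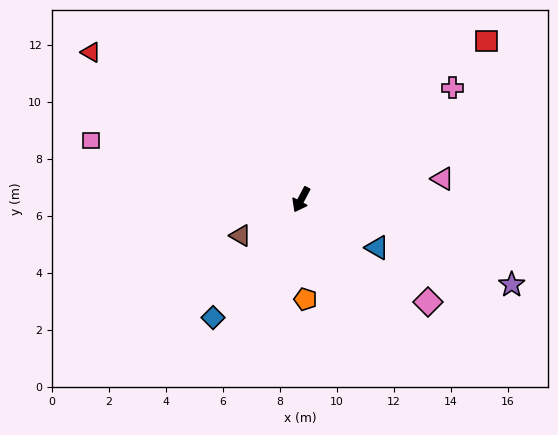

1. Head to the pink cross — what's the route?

turn left 154°, forward 6.6 m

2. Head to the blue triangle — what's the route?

turn left 86°, forward 3.2 m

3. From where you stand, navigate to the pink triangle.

turn left 126°, forward 5.0 m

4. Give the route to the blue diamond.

turn right 9°, forward 5.2 m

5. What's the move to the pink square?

turn right 78°, forward 7.6 m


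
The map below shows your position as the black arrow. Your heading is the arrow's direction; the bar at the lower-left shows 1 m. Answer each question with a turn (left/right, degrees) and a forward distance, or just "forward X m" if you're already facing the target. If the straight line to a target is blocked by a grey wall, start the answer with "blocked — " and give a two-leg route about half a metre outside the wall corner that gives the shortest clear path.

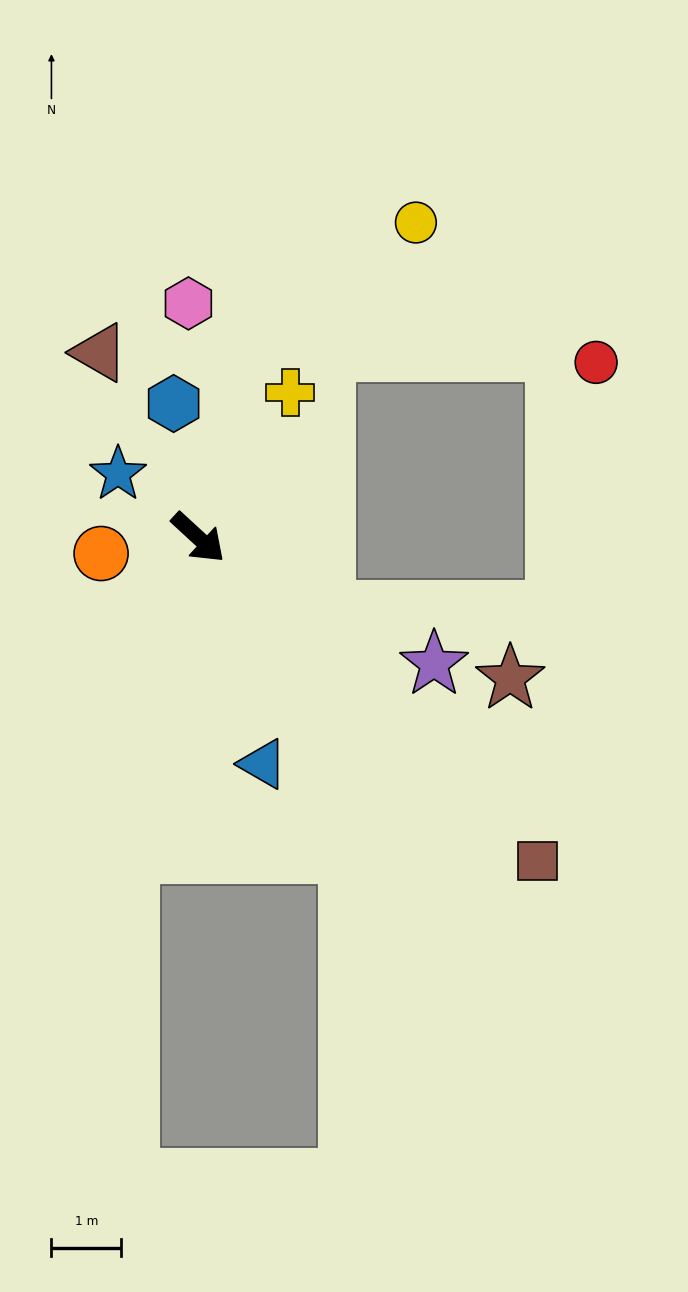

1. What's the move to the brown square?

forward 6.7 m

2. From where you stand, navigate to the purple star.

turn left 14°, forward 3.8 m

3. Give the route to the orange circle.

turn right 128°, forward 1.4 m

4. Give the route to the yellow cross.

turn left 100°, forward 2.5 m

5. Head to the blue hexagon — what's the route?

turn left 143°, forward 2.0 m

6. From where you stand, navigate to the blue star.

turn right 176°, forward 1.5 m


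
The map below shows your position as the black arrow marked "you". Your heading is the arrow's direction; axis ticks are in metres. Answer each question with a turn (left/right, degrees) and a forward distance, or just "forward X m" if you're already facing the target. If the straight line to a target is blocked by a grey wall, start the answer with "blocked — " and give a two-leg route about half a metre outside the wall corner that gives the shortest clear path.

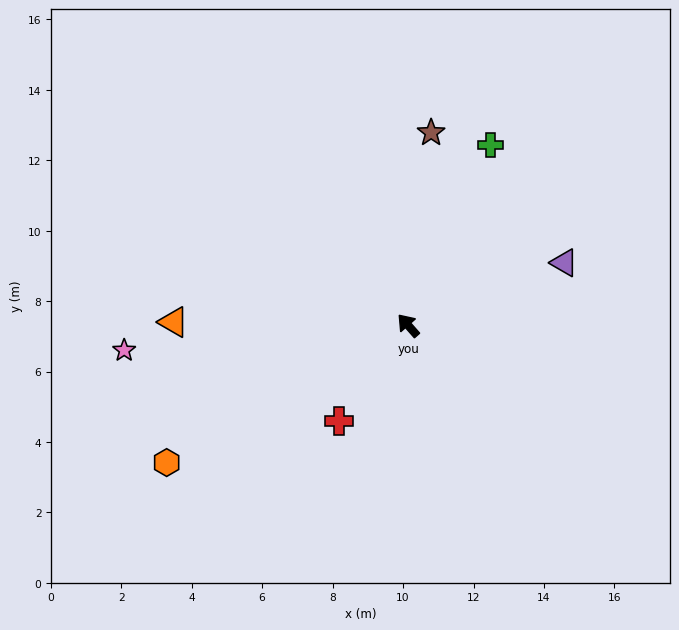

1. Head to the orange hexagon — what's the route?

turn left 78°, forward 7.9 m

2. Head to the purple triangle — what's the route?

turn right 109°, forward 4.8 m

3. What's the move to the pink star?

turn left 54°, forward 8.1 m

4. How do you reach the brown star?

turn right 48°, forward 5.5 m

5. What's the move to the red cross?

turn left 103°, forward 3.4 m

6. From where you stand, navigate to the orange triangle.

turn left 48°, forward 6.7 m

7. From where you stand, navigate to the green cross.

turn right 66°, forward 5.6 m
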